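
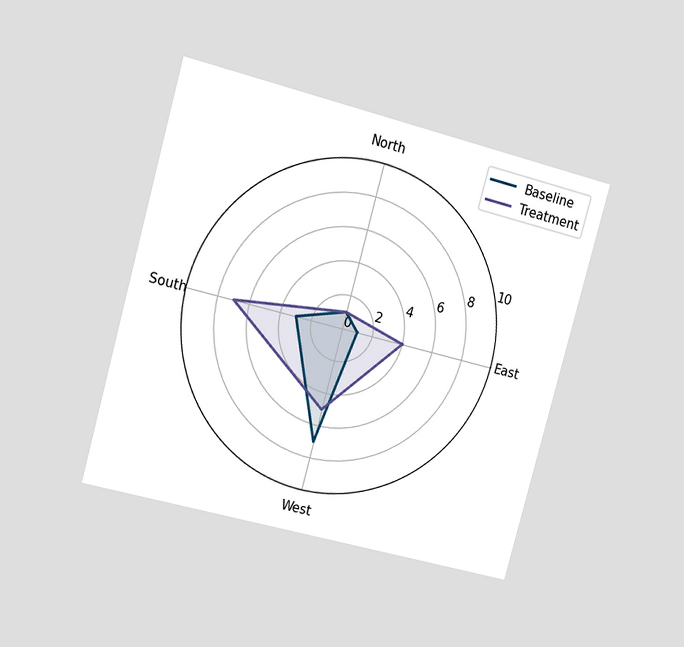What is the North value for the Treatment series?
The chart is tilted about 15° clockwise and viewed slightly from the left. On the North axis, Treatment reaches 1.

1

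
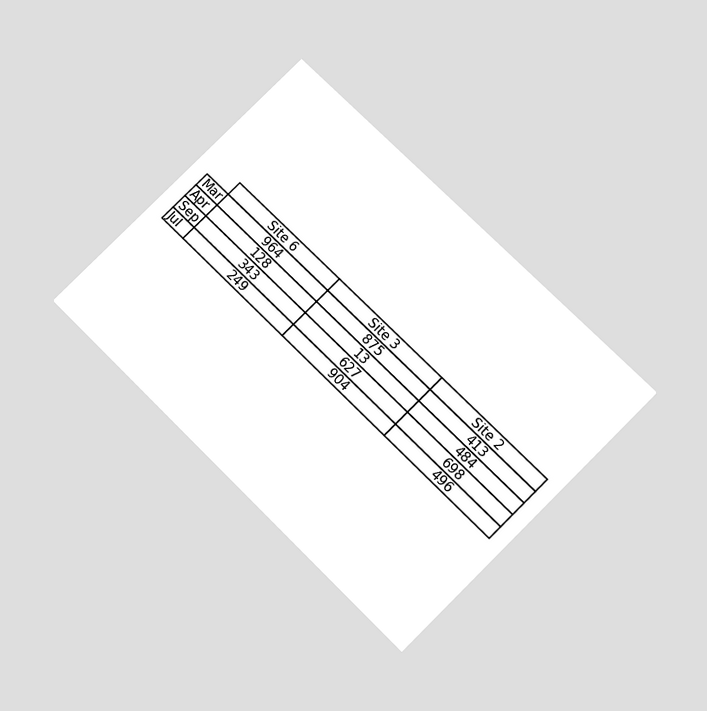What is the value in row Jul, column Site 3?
904

The chart is tilted about 45° clockwise and viewed slightly from below. The (Jul, Site 3) cell reads 904.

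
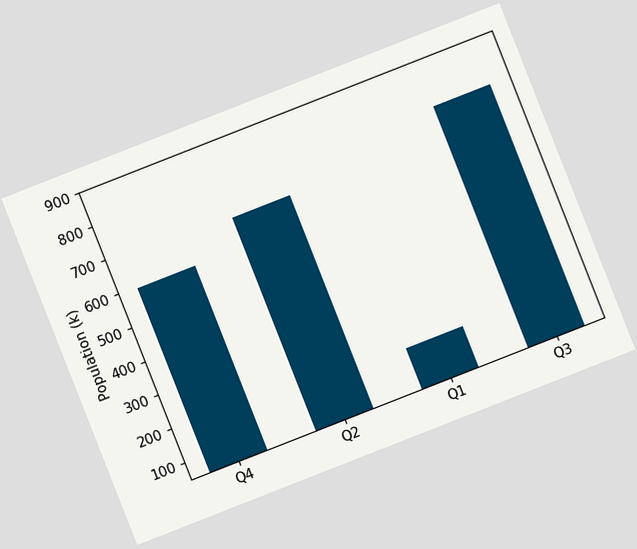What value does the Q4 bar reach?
The chart is tilted about 21° counter-clockwise. Reading along the chart's y-axis, the Q4 bar reaches 595k.

595k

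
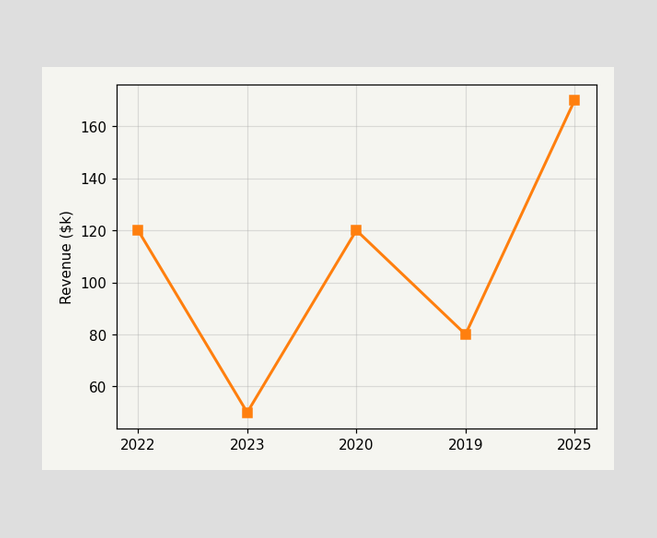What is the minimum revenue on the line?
The lowest point is at 2023, and reading across to the y-axis gives $50k.

$50k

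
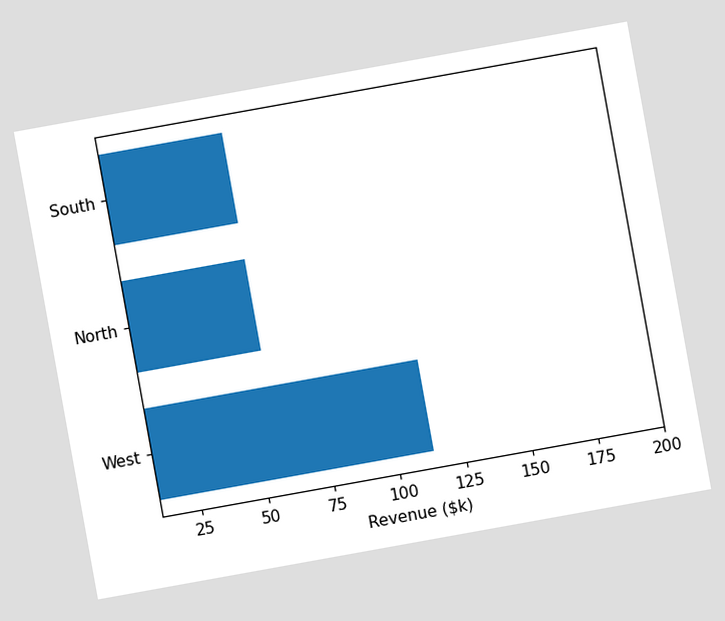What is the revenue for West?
The chart is tilted about 10° counter-clockwise. Reading along the chart's x-axis, the West bar reaches $114k.

$114k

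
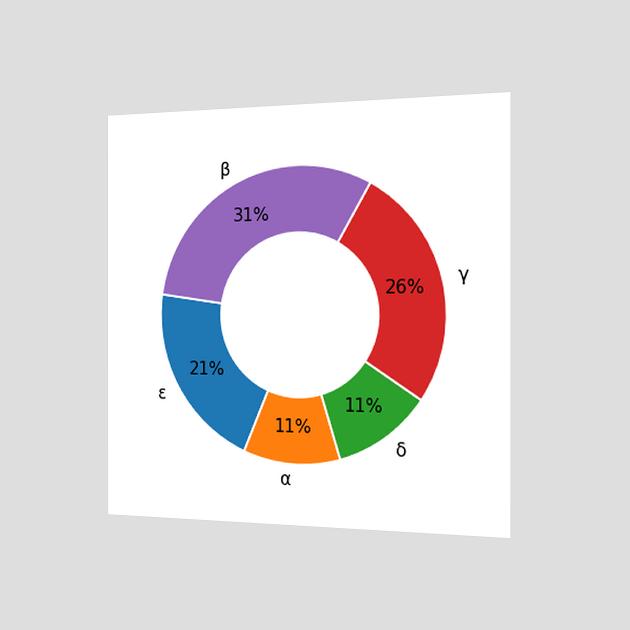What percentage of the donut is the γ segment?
The chart is viewed slightly from the right. The γ segment takes up 26% of the ring.

26%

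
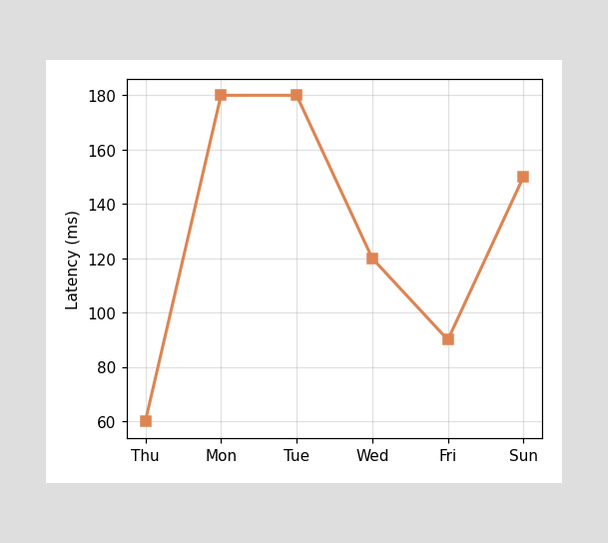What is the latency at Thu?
At Thu, the line is at 60ms.

60ms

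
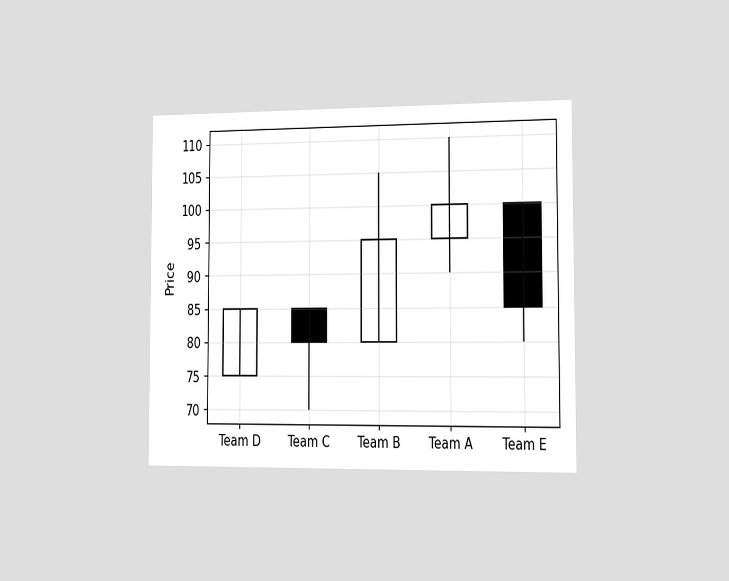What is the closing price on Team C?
The chart is viewed slightly from the right. The Team C candle closes at 80.

80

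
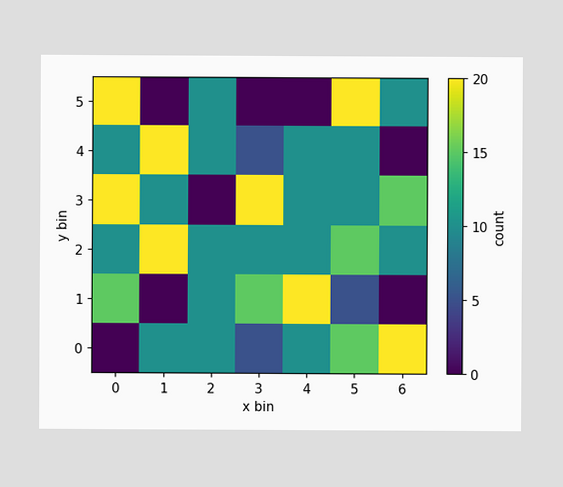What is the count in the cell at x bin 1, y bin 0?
Matching the cell (1, 0) against the colorbar gives 10.

10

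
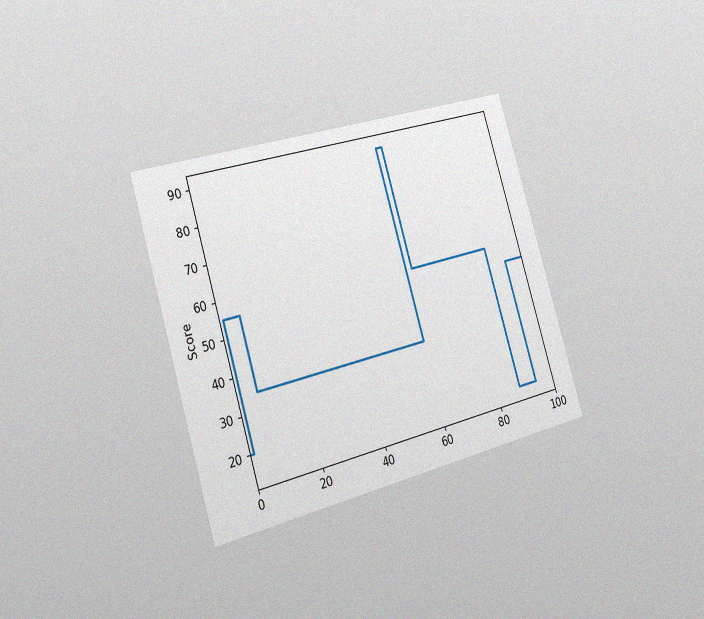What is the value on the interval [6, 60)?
35

The chart is tilted about 17° counter-clockwise and viewed slightly from the left, with some photo noise. On [6, 60) the step sits at 35.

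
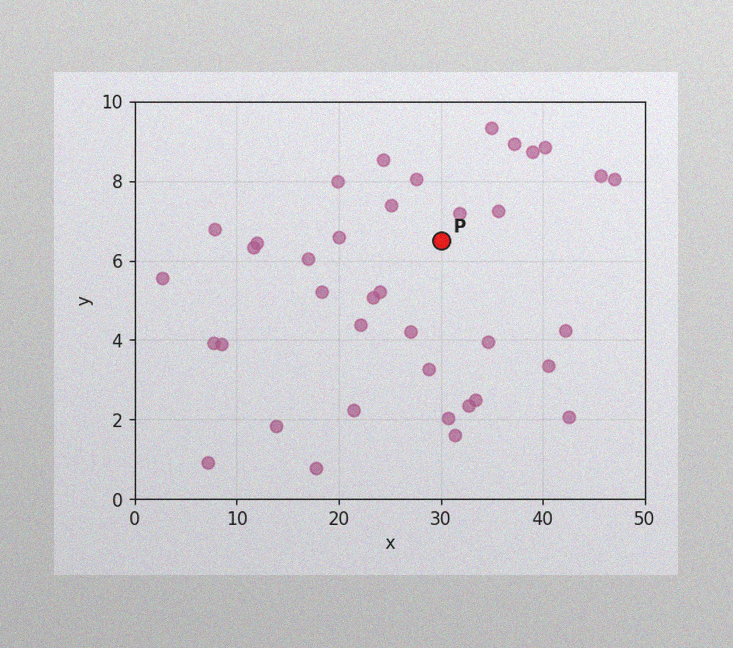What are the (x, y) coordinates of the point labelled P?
(30, 6.5)

The image has some photo noise and uneven lighting. Following the gridlines from P to each axis, P sits at (30, 6.5).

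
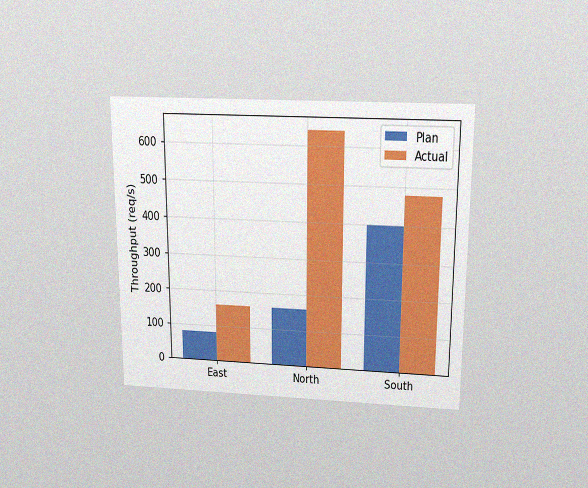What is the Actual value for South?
The chart is viewed slightly from above, with some photo noise. The Actual bar at South reaches 480req/s on the y-axis.

480req/s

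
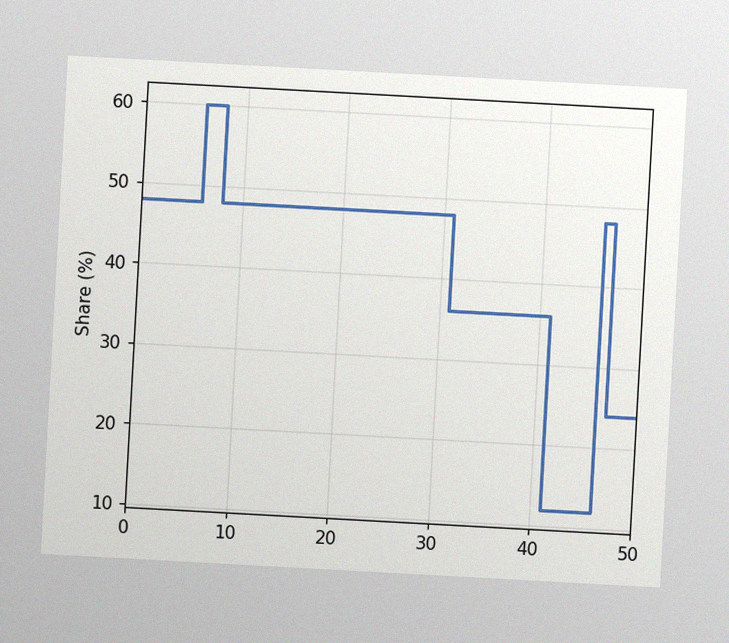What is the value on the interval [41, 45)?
The chart is tilted about 3° clockwise, with some photo noise. On [41, 45) the step sits at 12%.

12%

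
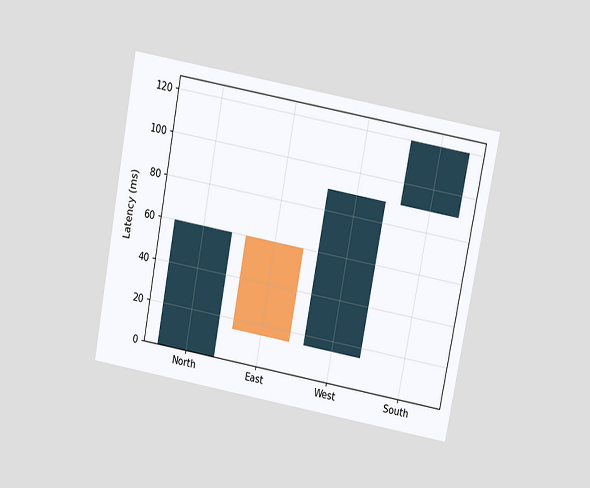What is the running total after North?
The chart is tilted about 11° clockwise and viewed at a slight angle. After North the running total reaches 60ms.

60ms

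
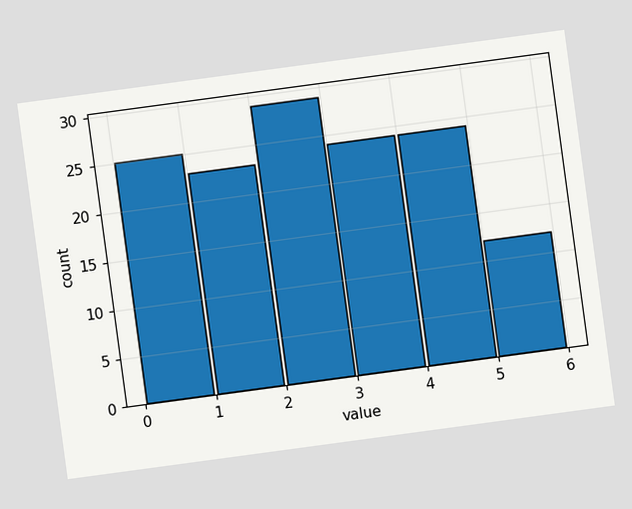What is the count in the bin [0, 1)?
25

The chart is tilted about 8° counter-clockwise. The [0, 1) bin has height 25.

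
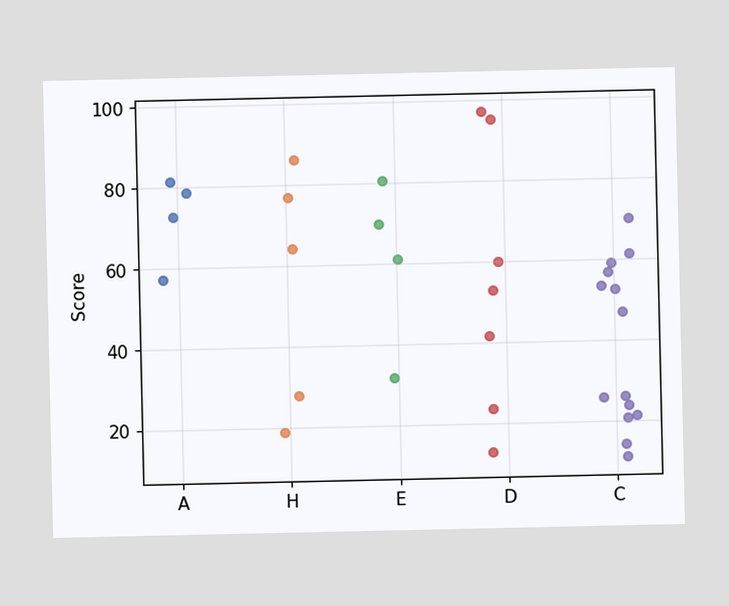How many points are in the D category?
Counting the markers in the D column gives 7.

7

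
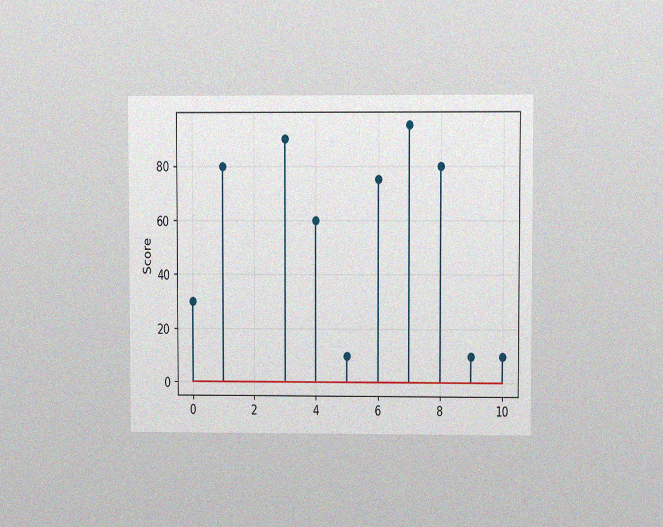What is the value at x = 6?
The chart is viewed at a slight angle, with some photo noise. The stem at x=6 reaches 75.

75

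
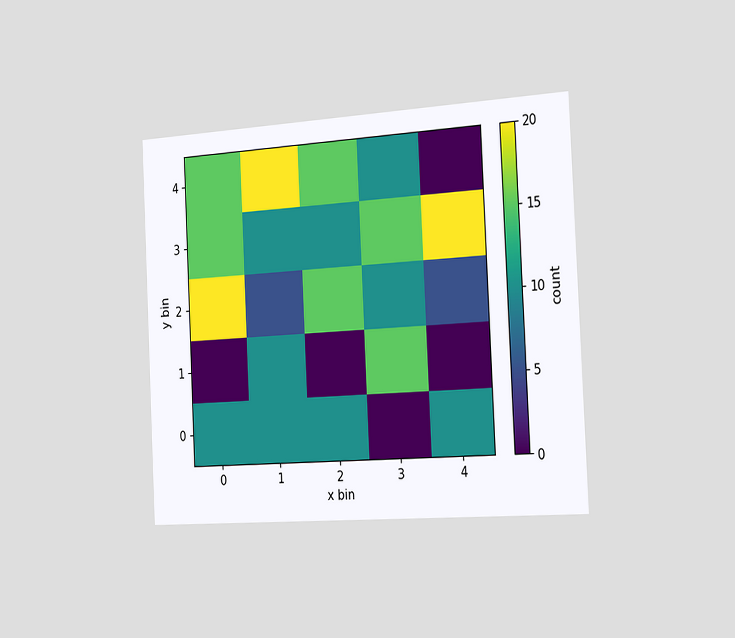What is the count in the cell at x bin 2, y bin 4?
15

The chart is tilted about 3° counter-clockwise and viewed slightly from the right. Matching the cell (2, 4) against the colorbar gives 15.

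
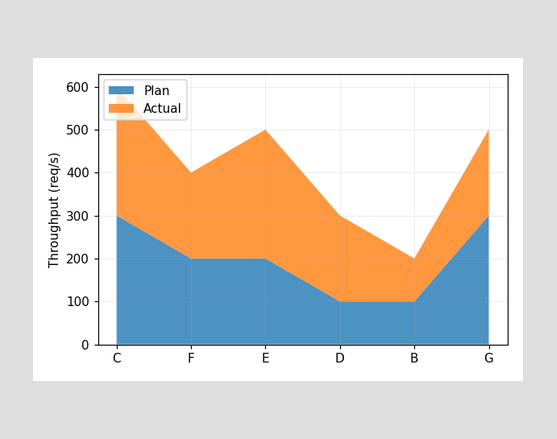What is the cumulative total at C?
The stacked total at C reaches 600req/s.

600req/s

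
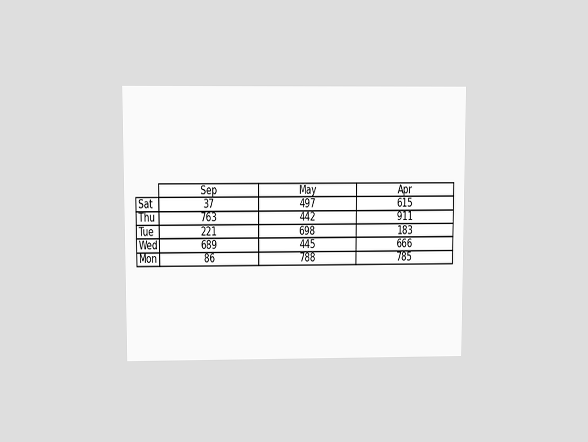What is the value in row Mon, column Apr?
785

The chart is viewed at a slight angle. The (Mon, Apr) cell reads 785.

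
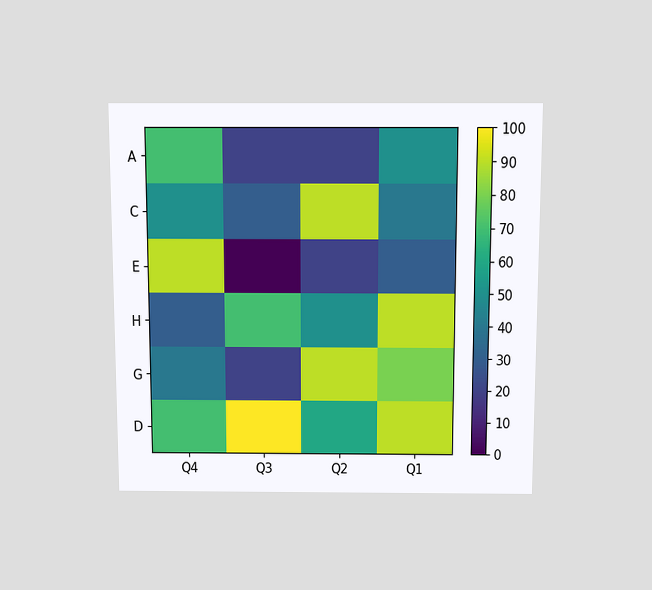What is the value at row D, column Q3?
100

The chart is viewed slightly from above. Matching cell (D, Q3) against the colorbar gives 100.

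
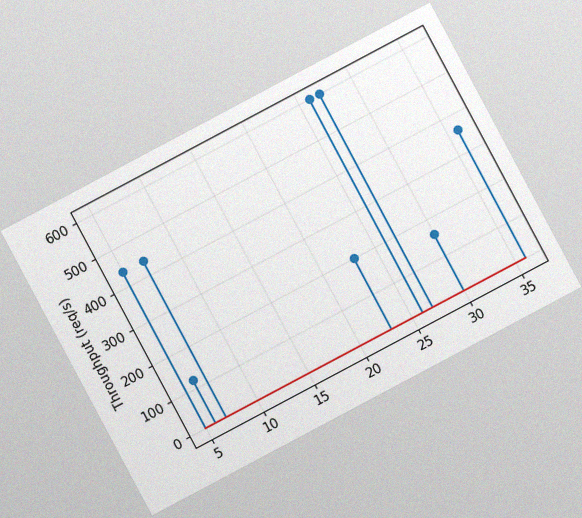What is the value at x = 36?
The chart is tilted about 28° counter-clockwise, with some photo noise. The stem at x=36 reaches 360req/s.

360req/s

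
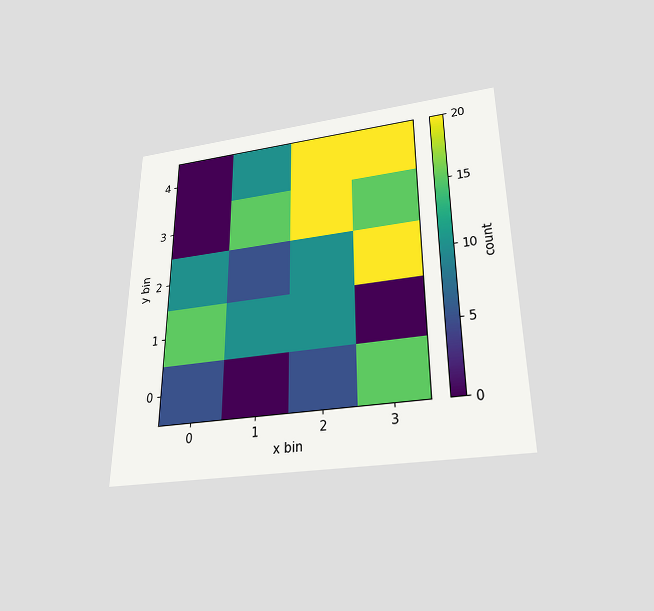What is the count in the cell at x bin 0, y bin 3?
0

The chart is viewed slightly from below. Matching the cell (0, 3) against the colorbar gives 0.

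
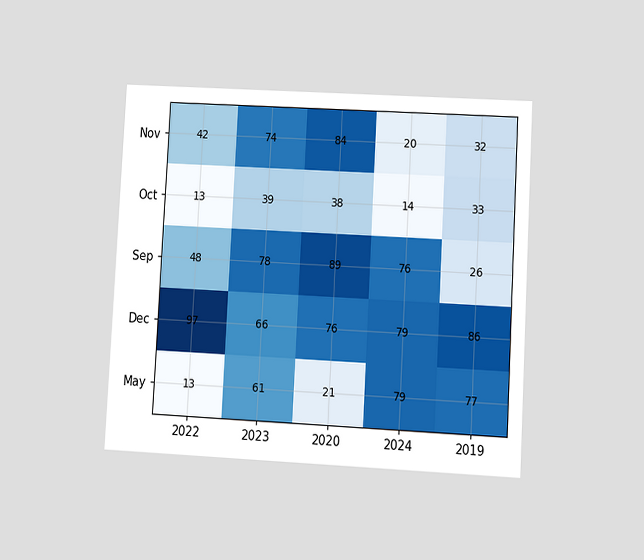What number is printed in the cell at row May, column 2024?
The chart is tilted about 3° clockwise and viewed at a slight angle. The (May, 2024) cell reads 79.

79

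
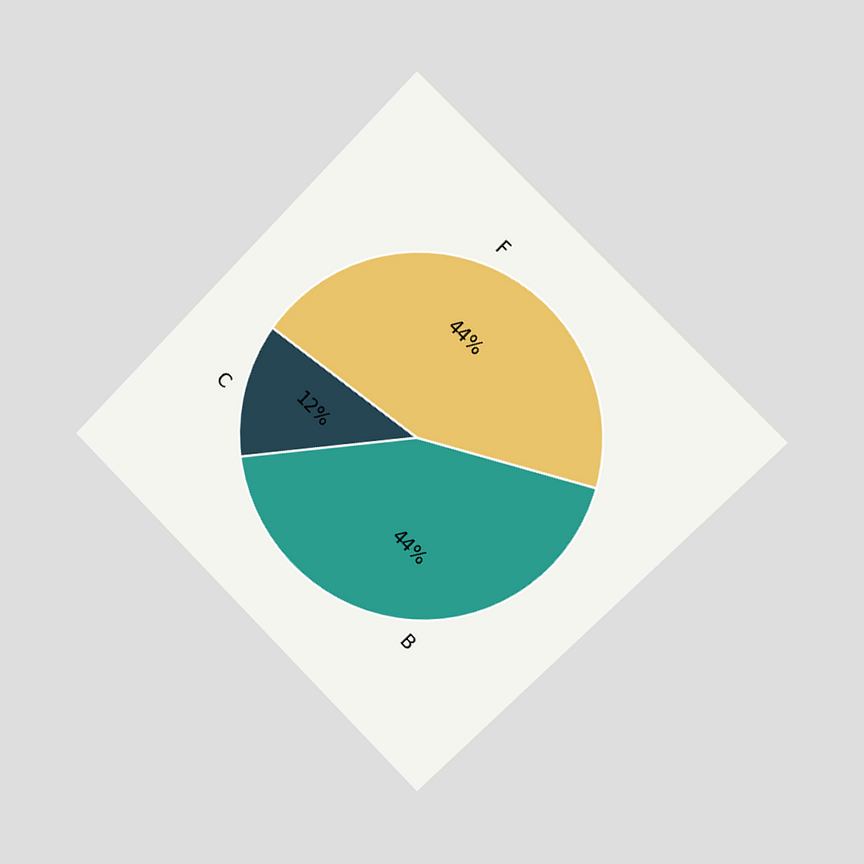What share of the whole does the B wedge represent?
The chart is tilted about 45° clockwise and viewed slightly from the right. The B slice takes up 44% of the pie.

44%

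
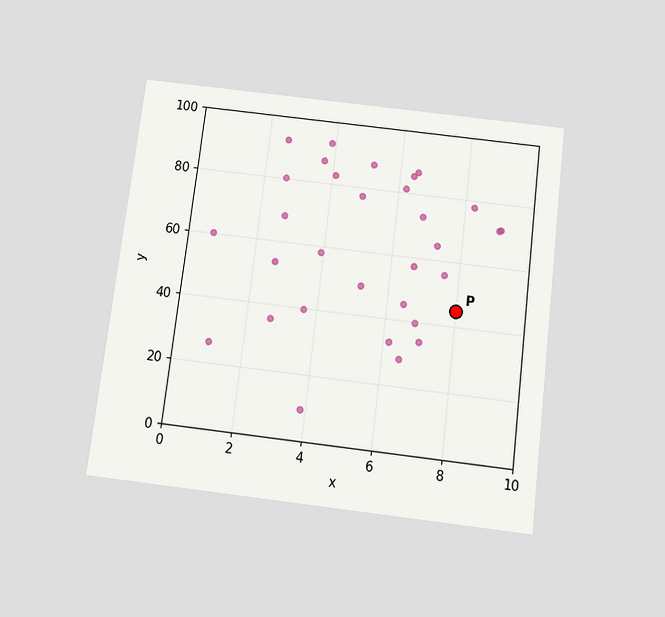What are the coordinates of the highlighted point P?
The chart is tilted about 7° clockwise and viewed slightly from below. Following the gridlines from P to each axis, P sits at (8, 45).

(8, 45)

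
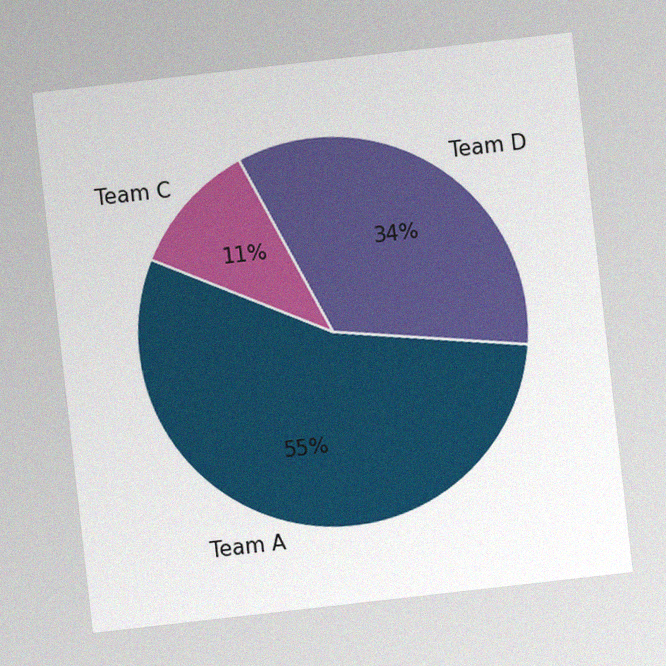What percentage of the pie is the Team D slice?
The chart is tilted about 6° counter-clockwise, with some photo noise. The Team D slice takes up 34% of the pie.

34%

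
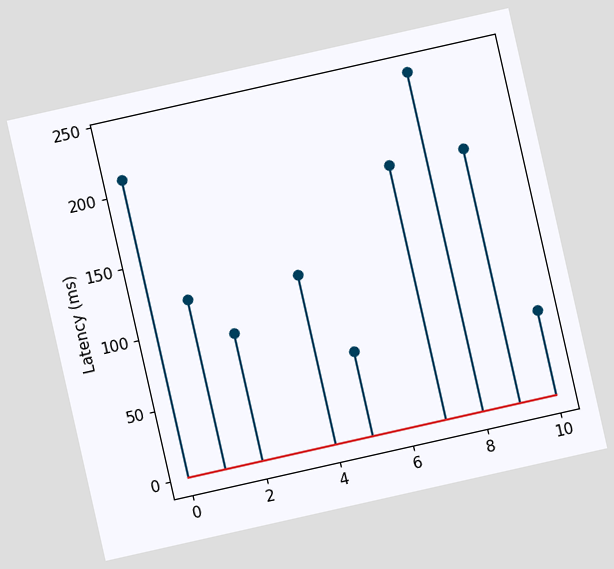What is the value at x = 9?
180ms

The chart is tilted about 13° counter-clockwise. The stem at x=9 reaches 180ms.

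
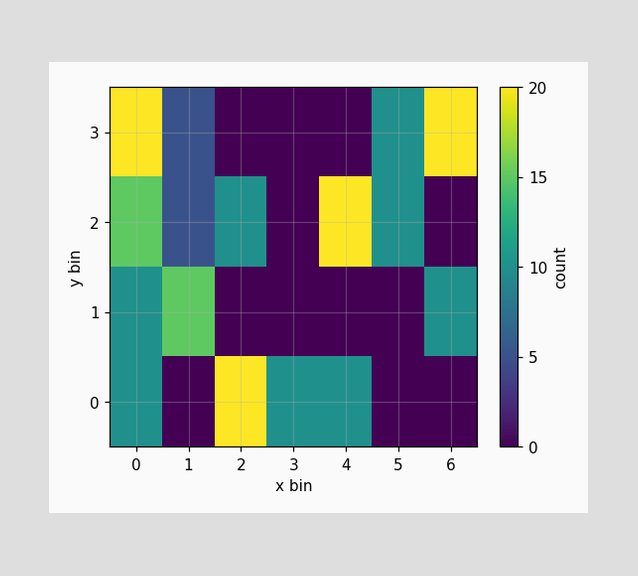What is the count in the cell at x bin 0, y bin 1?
10

Matching the cell (0, 1) against the colorbar gives 10.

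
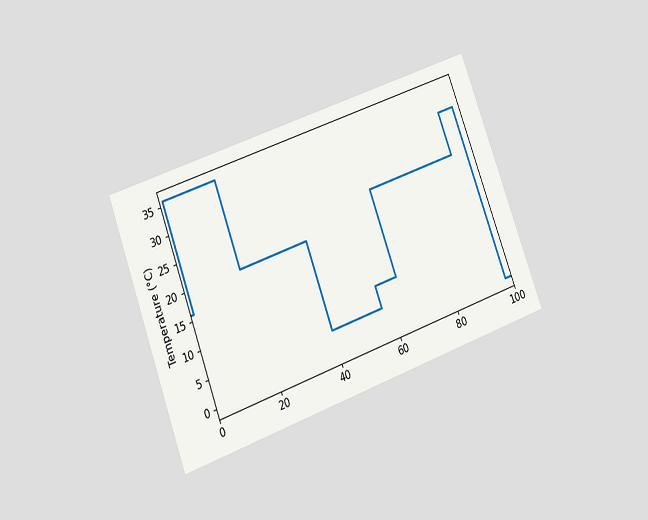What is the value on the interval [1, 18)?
The chart is tilted about 20° counter-clockwise and viewed at a slight angle. On [1, 18) the step sits at 36°C.

36°C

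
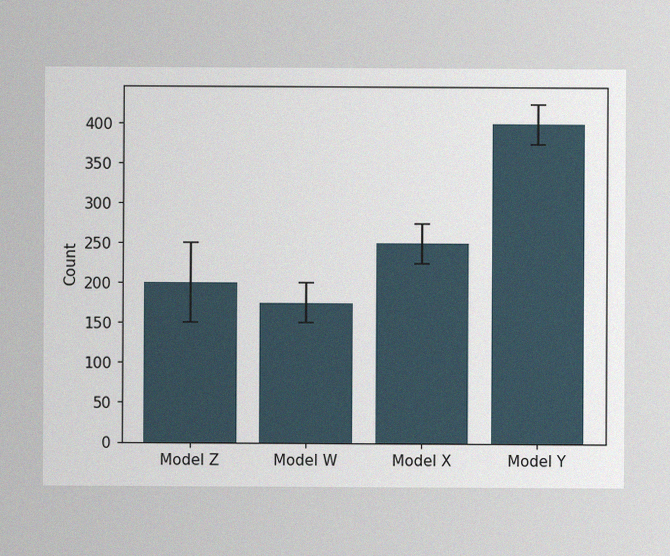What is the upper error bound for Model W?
The image has some photo noise and uneven lighting. The Model W bar's upper whisker reaches 200.

200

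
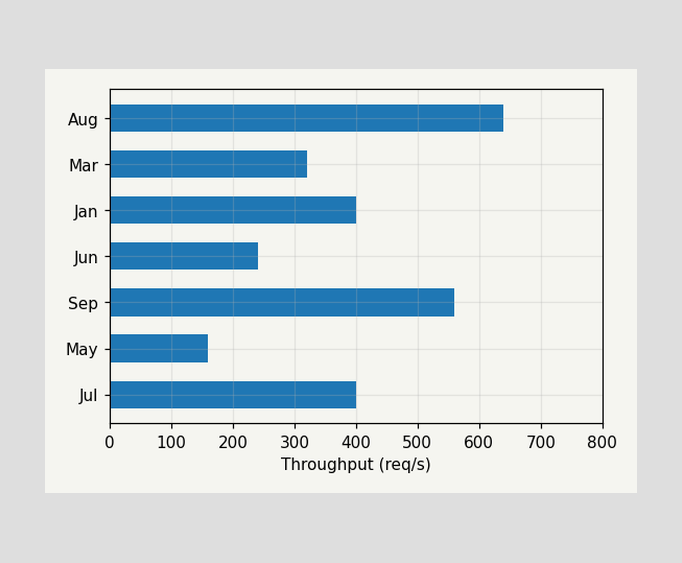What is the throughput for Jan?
400req/s

Reading along the chart's x-axis, the Jan bar reaches 400req/s.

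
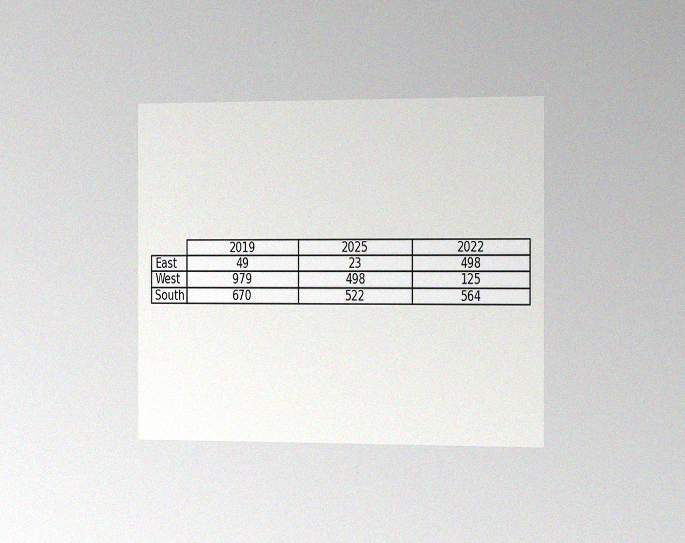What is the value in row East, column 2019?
The chart is viewed slightly from the right, with some photo noise. The (East, 2019) cell reads 49.

49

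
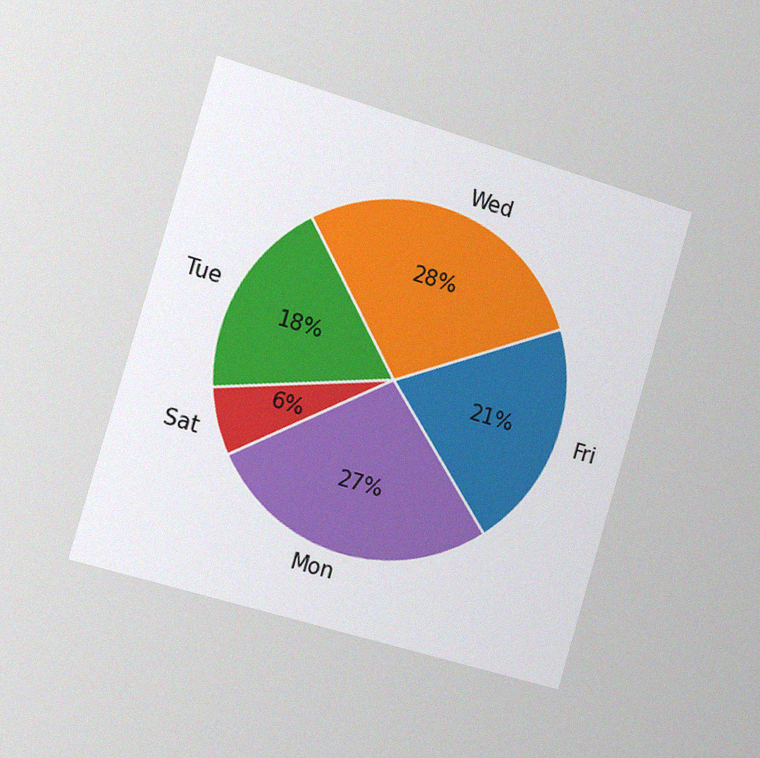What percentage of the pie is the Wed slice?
The chart is tilted about 16° clockwise and viewed slightly from the left, with some photo noise. The Wed slice takes up 28% of the pie.

28%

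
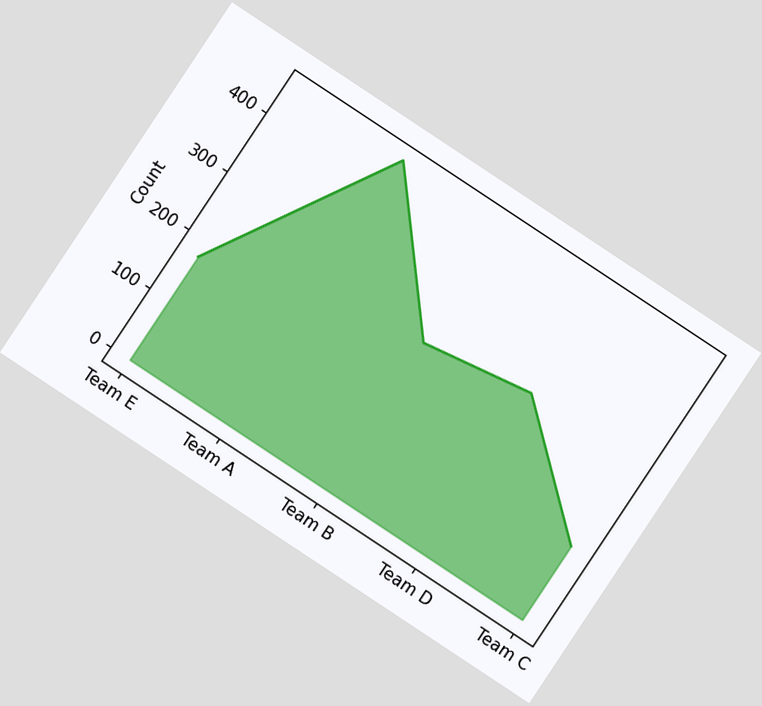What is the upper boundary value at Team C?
125

The chart is tilted about 34° clockwise. At Team C the upper boundary is at 125.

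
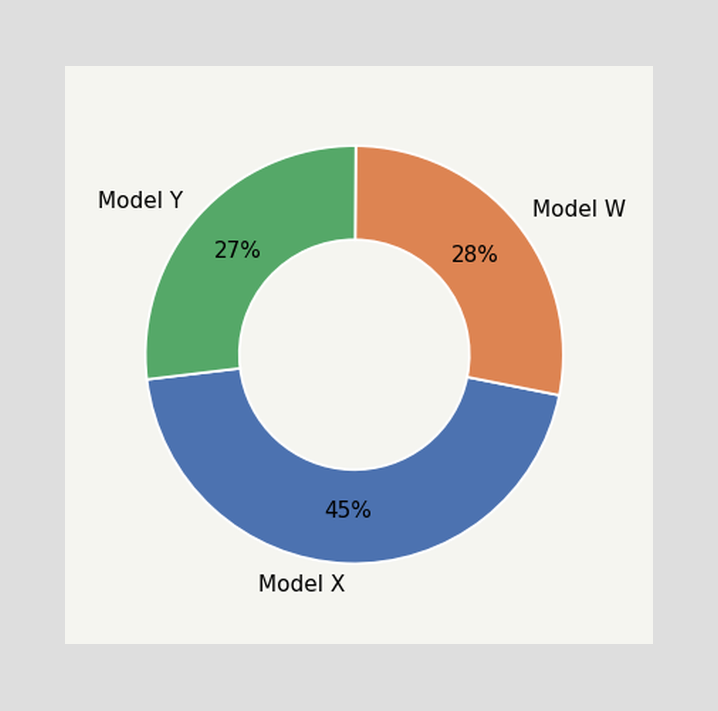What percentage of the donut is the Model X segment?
The Model X segment takes up 45% of the ring.

45%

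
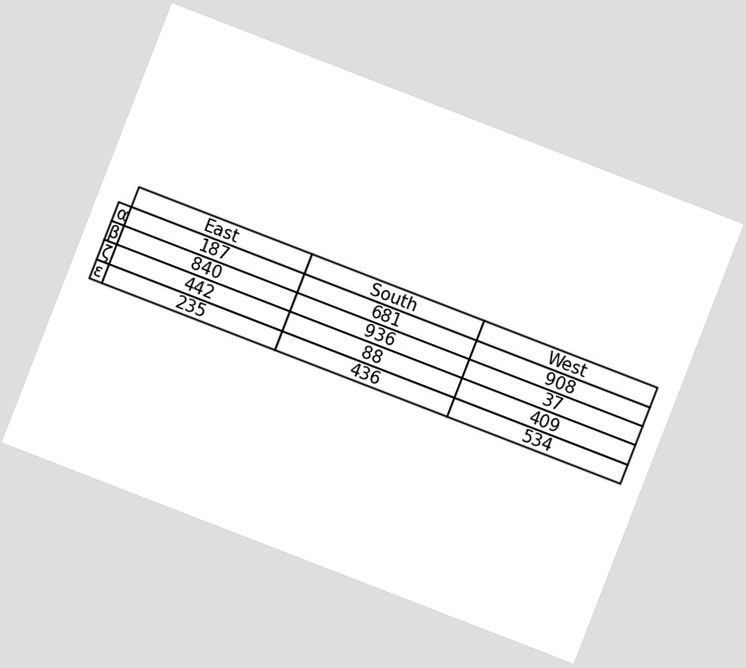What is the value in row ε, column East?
The chart is tilted about 21° clockwise. The (ε, East) cell reads 235.

235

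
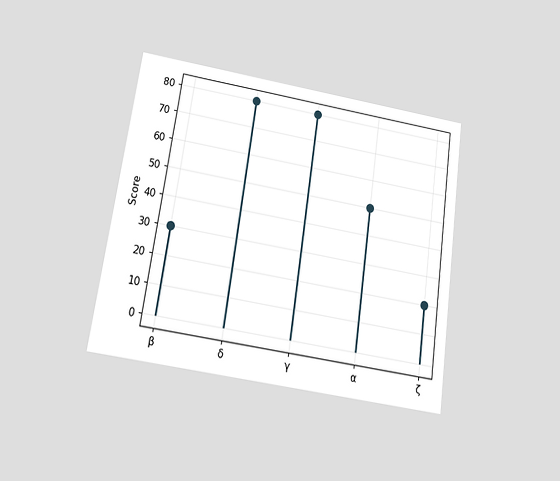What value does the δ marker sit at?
The chart is tilted about 8° clockwise and viewed slightly from below. The δ marker sits at 80.

80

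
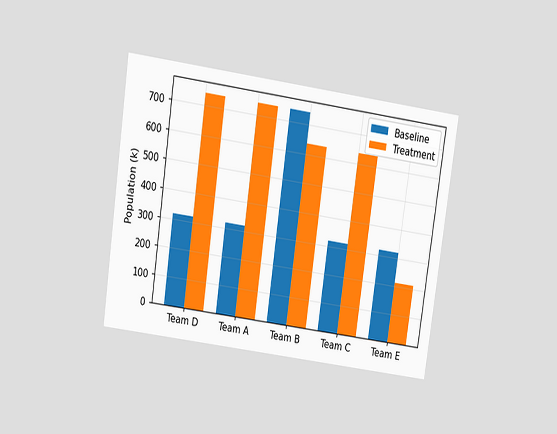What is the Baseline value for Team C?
The chart is tilted about 8° clockwise and viewed at a slight angle. The Baseline bar at Team C reaches 318k on the y-axis.

318k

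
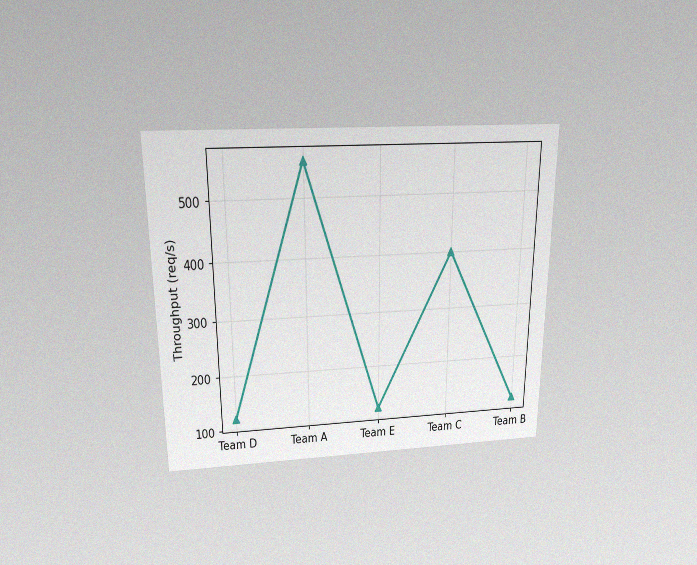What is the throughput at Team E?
120req/s

The chart is viewed slightly from above, with some photo noise. At Team E, the line is at 120req/s.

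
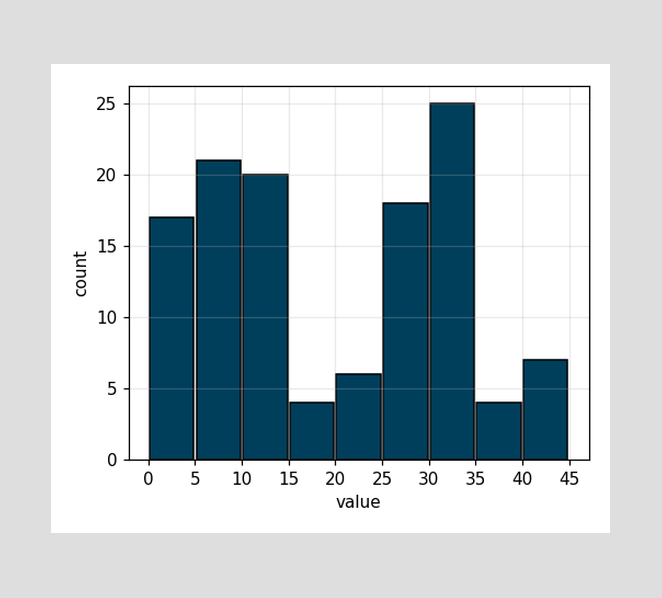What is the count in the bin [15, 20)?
The [15, 20) bin has height 4.

4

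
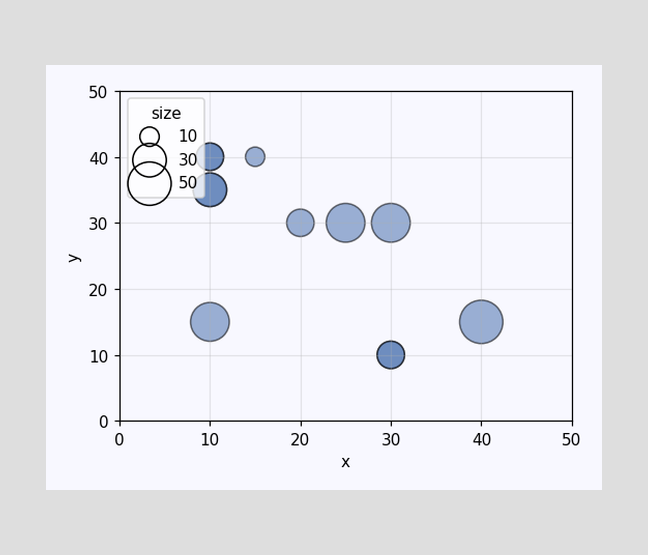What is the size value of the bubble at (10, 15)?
Matching the bubble at (10, 15) against the size legend gives 40.

40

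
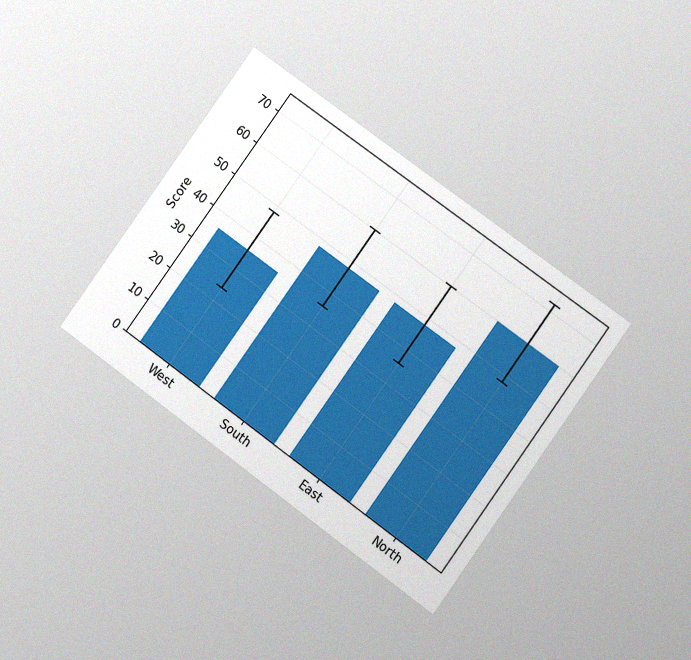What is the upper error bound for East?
60

The chart is tilted about 36° clockwise and viewed at a slight angle, with some photo noise. The East bar's upper whisker reaches 60.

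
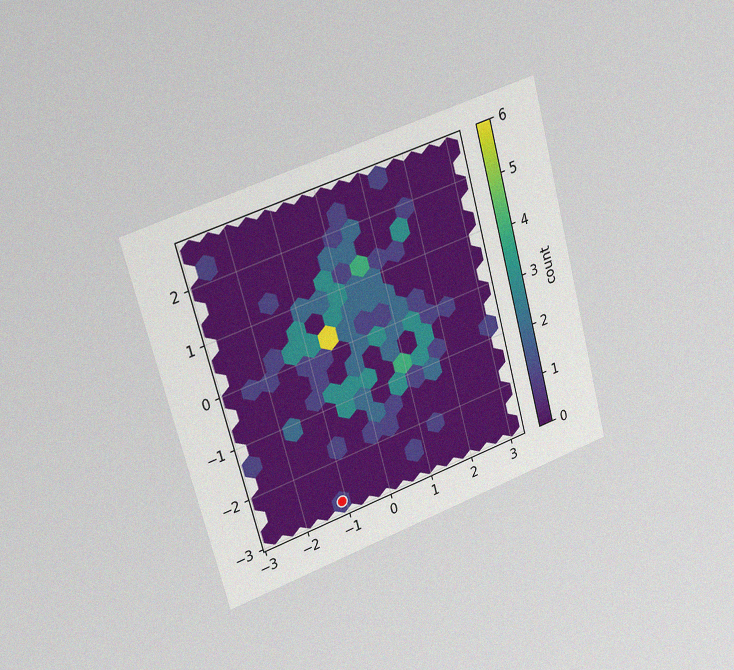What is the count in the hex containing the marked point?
1

The chart is tilted about 15° counter-clockwise and viewed slightly from the left, with some photo noise. The marked hex reads 1 on the colorbar.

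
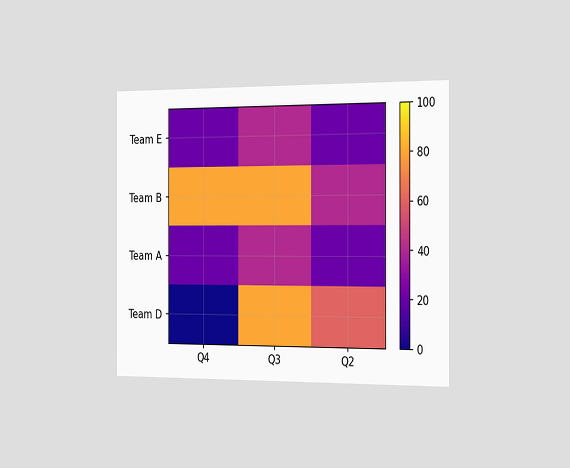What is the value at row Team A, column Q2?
20

The chart is viewed slightly from the right. Matching cell (Team A, Q2) against the colorbar gives 20.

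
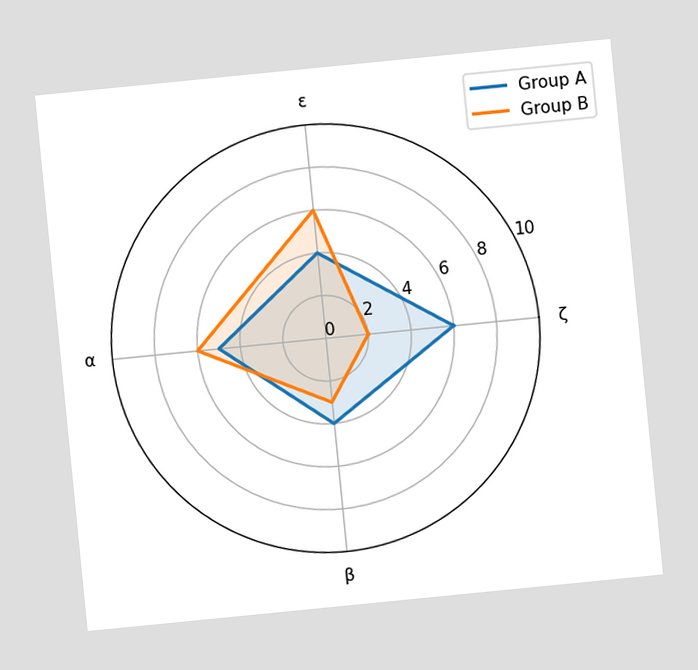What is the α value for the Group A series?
5

The chart is tilted about 6° counter-clockwise. On the α axis, Group A reaches 5.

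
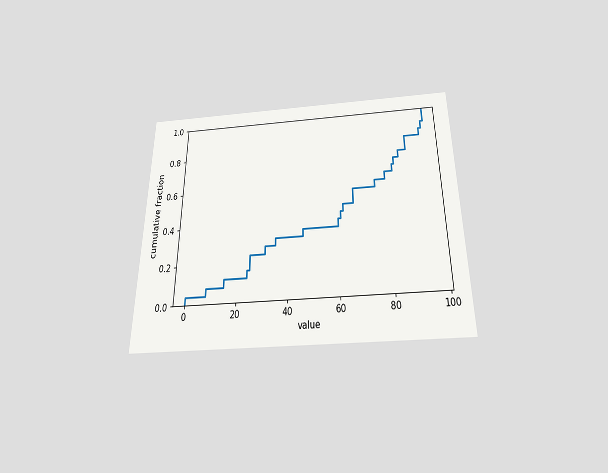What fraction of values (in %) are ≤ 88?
84%

The chart is viewed slightly from below. At x=88 the ECDF step is at 84%.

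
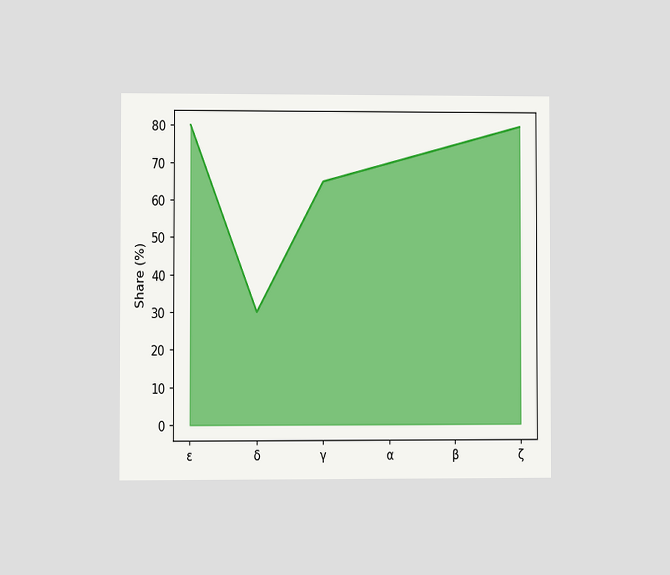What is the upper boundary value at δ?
30%

The chart is viewed at a slight angle. At δ the upper boundary is at 30%.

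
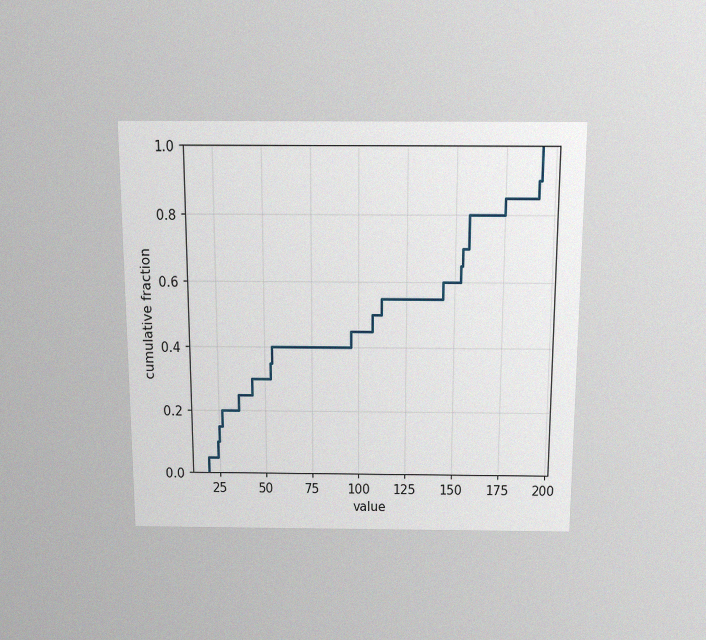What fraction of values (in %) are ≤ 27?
The chart is viewed slightly from above, with some photo noise. At x=27 the ECDF step is at 20%.

20%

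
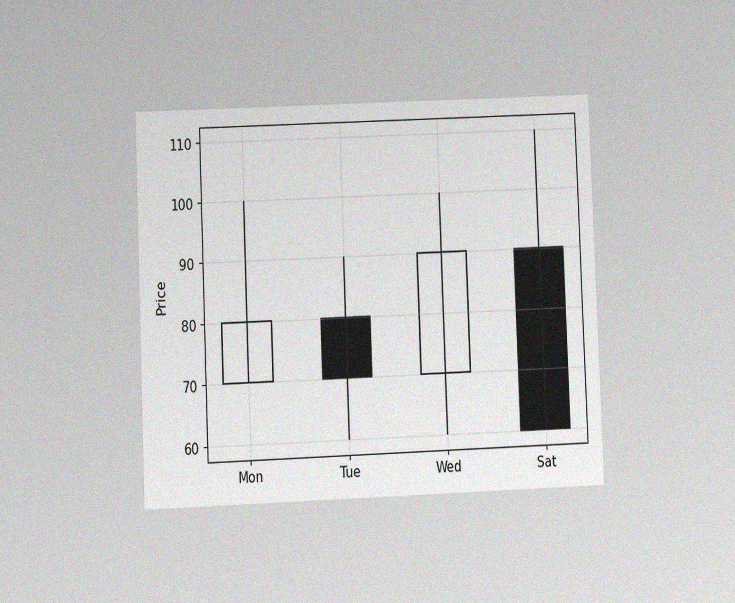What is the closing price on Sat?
60

The chart is tilted about 2° counter-clockwise and viewed at a slight angle, with some photo noise. The Sat candle closes at 60.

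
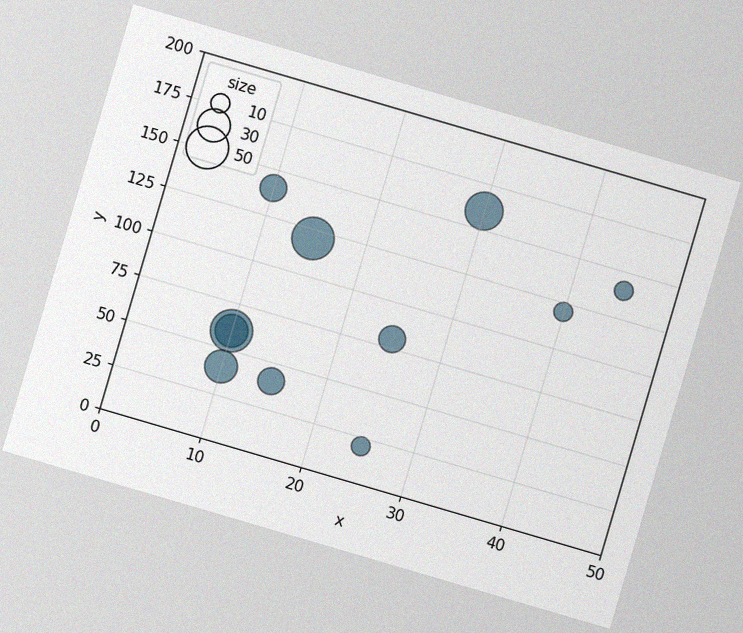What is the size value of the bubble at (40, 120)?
10

The chart is tilted about 16° clockwise, with some photo noise. Matching the bubble at (40, 120) against the size legend gives 10.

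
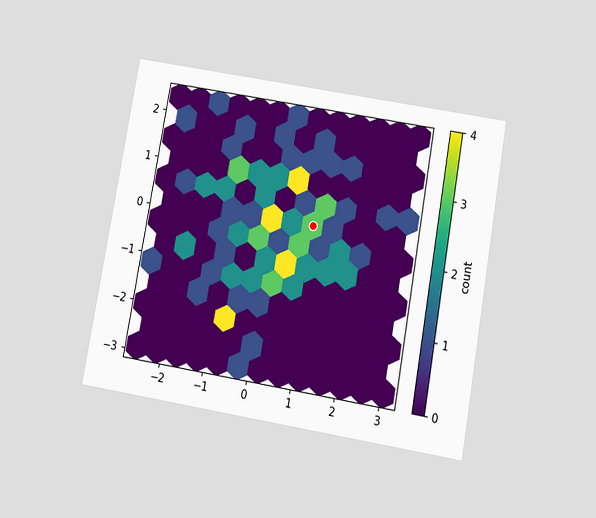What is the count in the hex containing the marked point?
The chart is tilted about 10° clockwise and viewed slightly from below. The marked hex reads 3 on the colorbar.

3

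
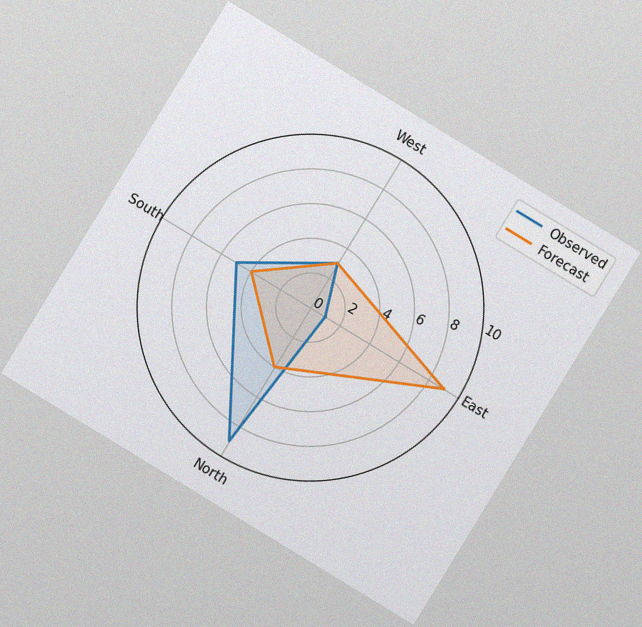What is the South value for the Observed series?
5

The chart is tilted about 31° clockwise, with some photo noise. On the South axis, Observed reaches 5.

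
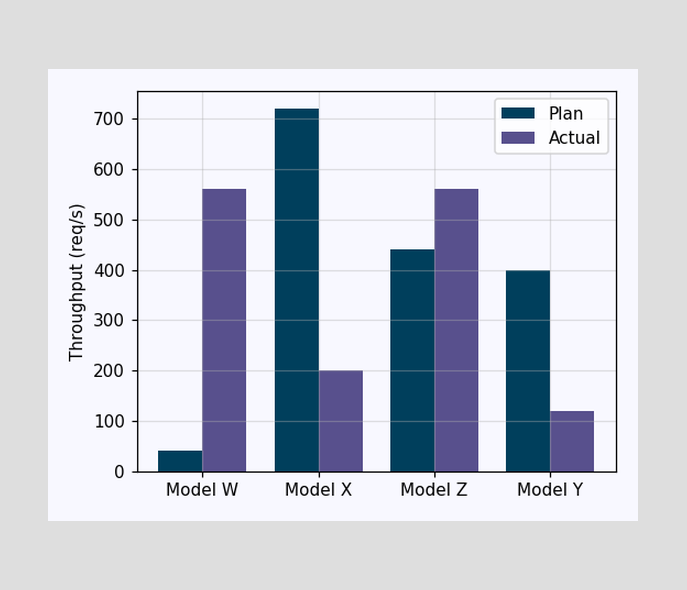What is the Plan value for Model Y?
The Plan bar at Model Y reaches 400req/s on the y-axis.

400req/s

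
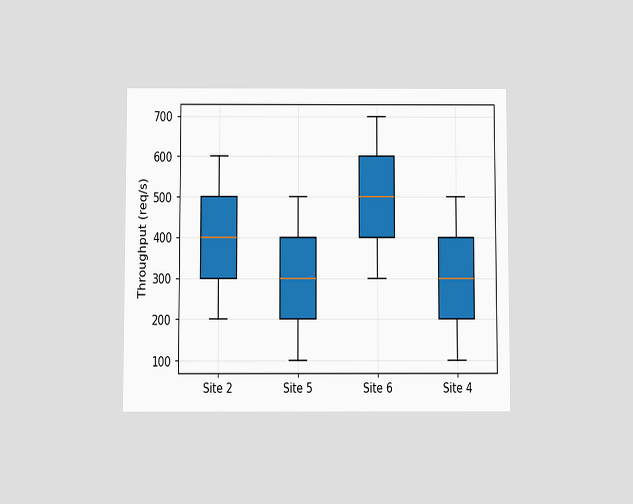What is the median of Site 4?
300req/s

The chart is viewed at a slight angle. The median line in the Site 4 box sits at 300req/s.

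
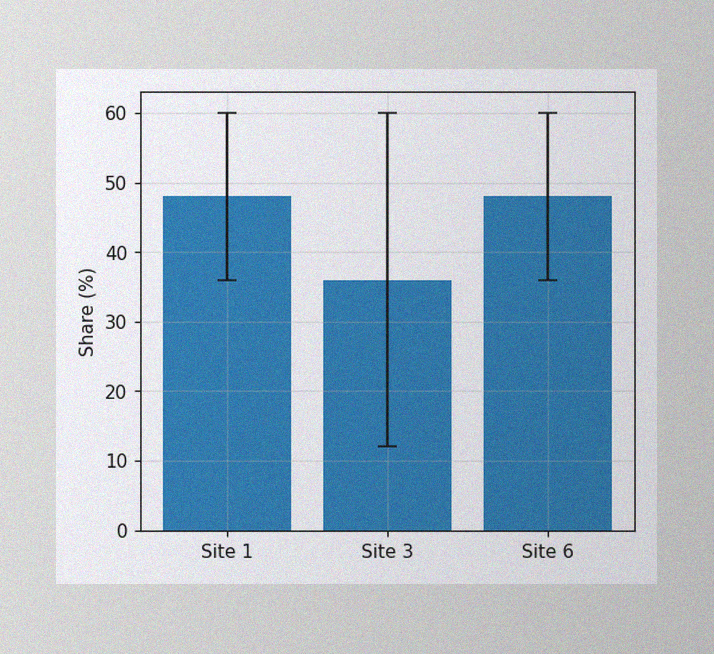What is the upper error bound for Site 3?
60%

The image has some photo noise and uneven lighting. The Site 3 bar's upper whisker reaches 60%.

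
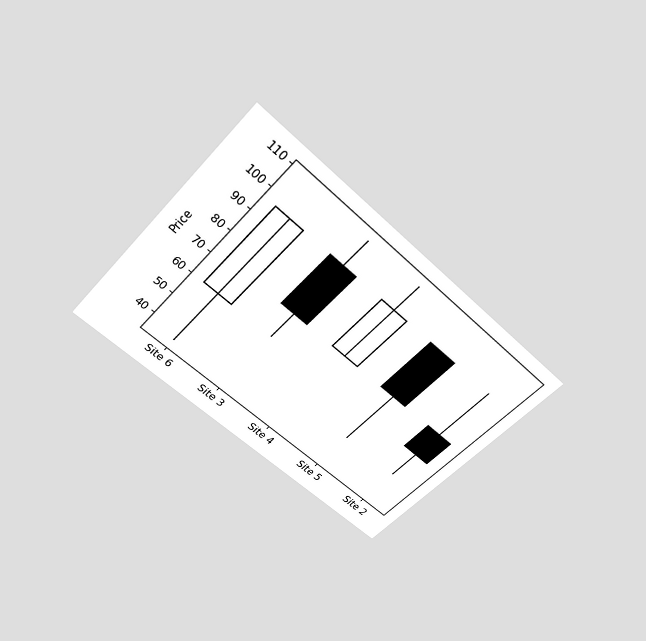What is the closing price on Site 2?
The chart is tilted about 43° clockwise and viewed slightly from above. The Site 2 candle closes at 60.

60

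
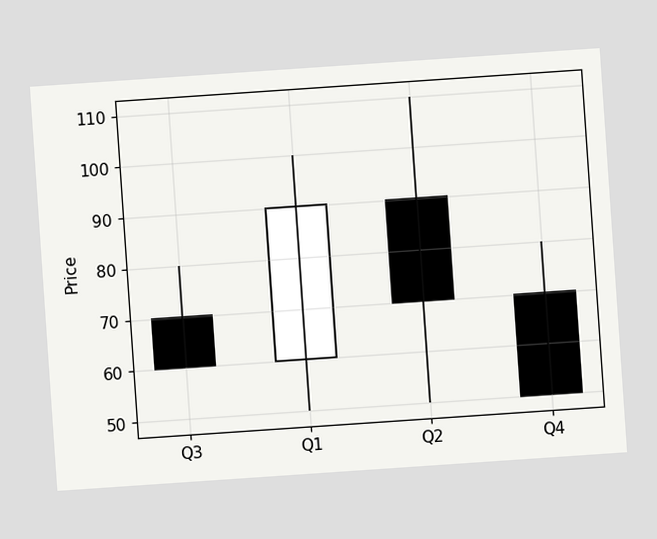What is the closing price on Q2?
The chart is tilted about 4° counter-clockwise. The Q2 candle closes at 70.

70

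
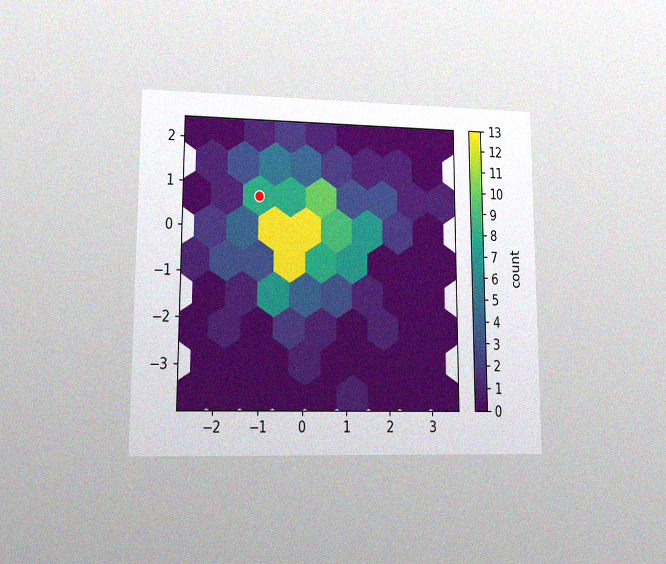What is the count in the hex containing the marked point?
The chart is viewed at a slight angle, with some photo noise. The marked hex reads 8 on the colorbar.

8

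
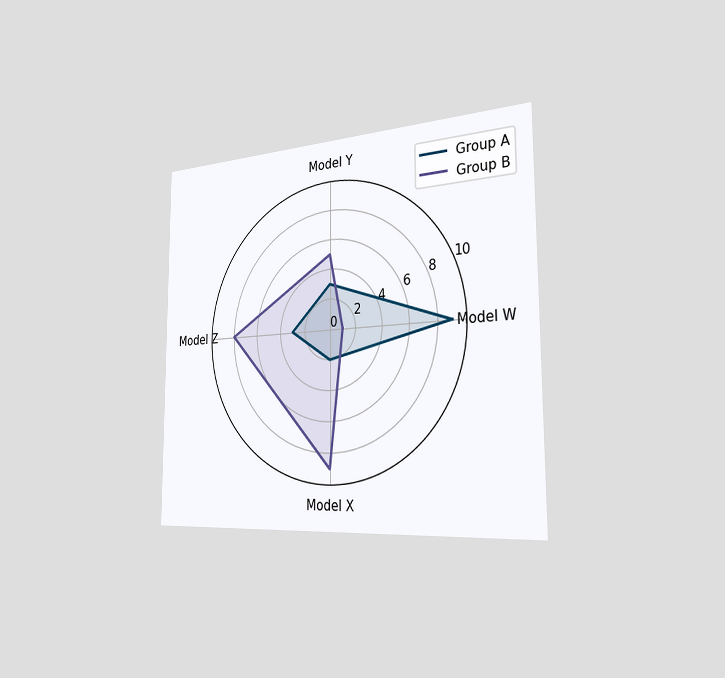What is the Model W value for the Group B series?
1

The chart is viewed slightly from the right. On the Model W axis, Group B reaches 1.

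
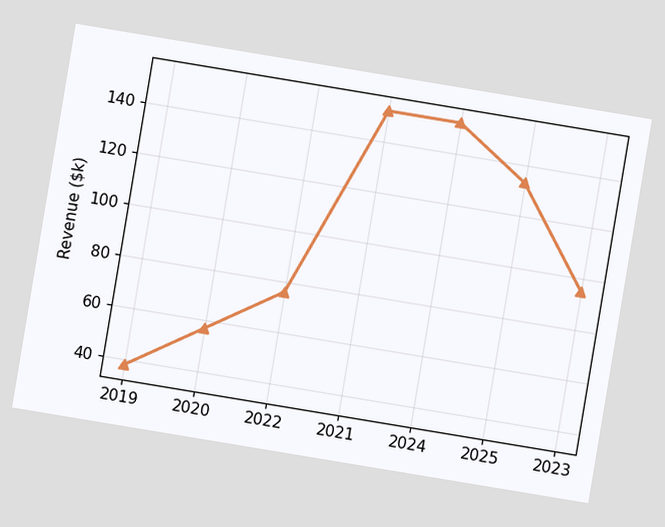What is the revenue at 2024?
The chart is tilted about 9° clockwise. At 2024, the line is at $152k.

$152k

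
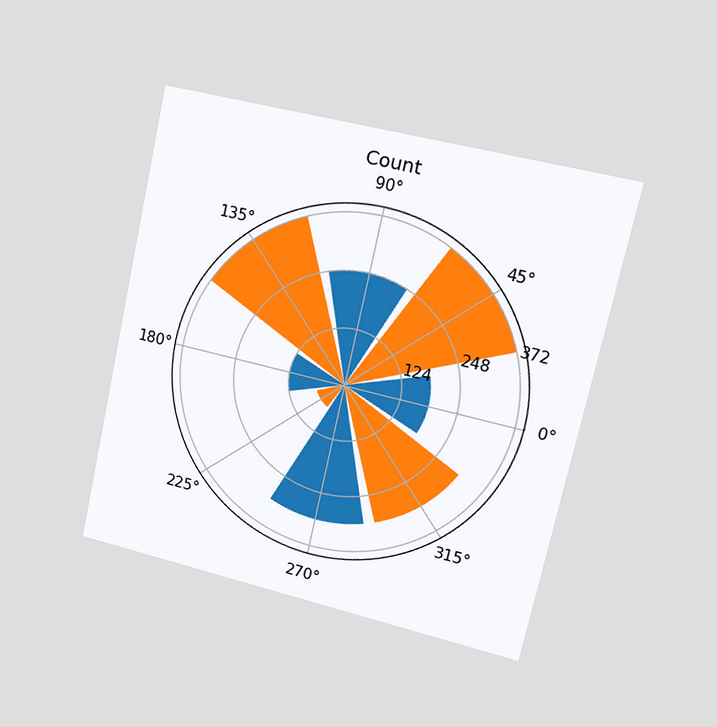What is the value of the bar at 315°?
310

The chart is tilted about 12° clockwise and viewed slightly from the right. The bar at 315° reaches 310 on the radial axis.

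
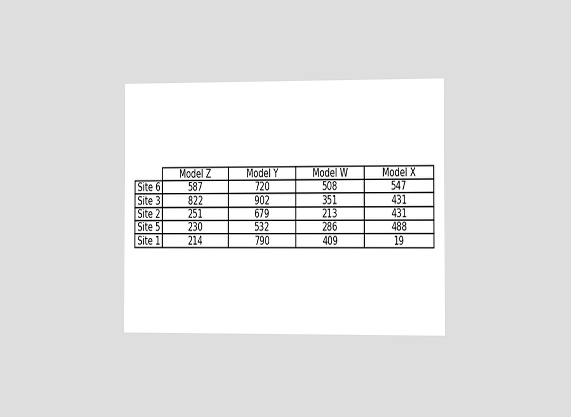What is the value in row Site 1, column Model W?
409

The chart is viewed slightly from the right. The (Site 1, Model W) cell reads 409.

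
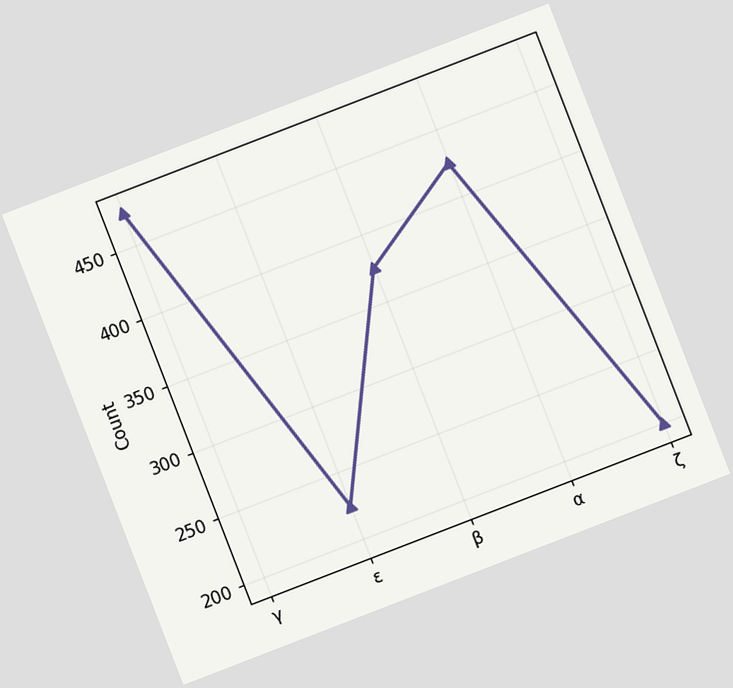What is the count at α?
The chart is tilted about 21° counter-clockwise. At α, the line is at 425.

425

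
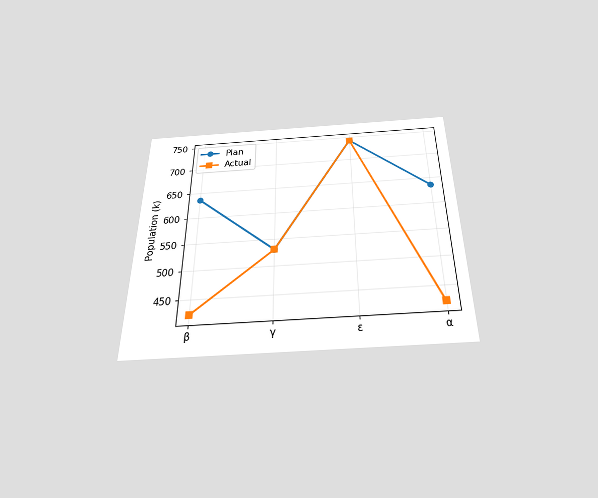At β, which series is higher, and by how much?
The chart is viewed slightly from below. At β, Plan sits above the other line by 212k.

Plan, by 212k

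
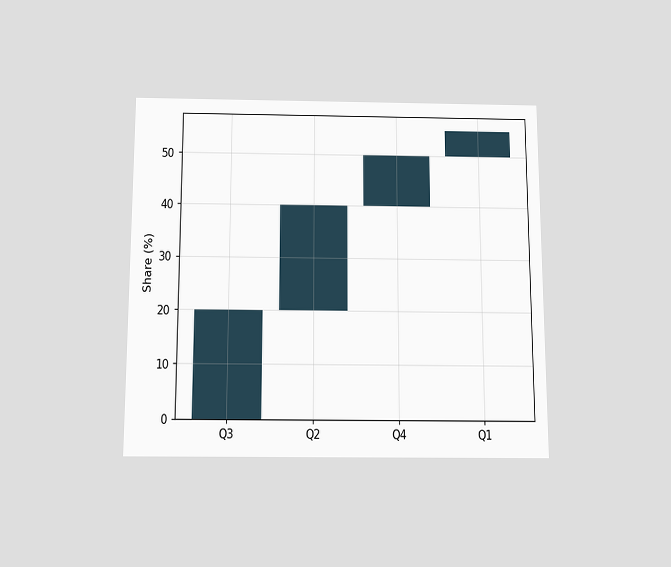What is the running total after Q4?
The chart is viewed slightly from below. After Q4 the running total reaches 50%.

50%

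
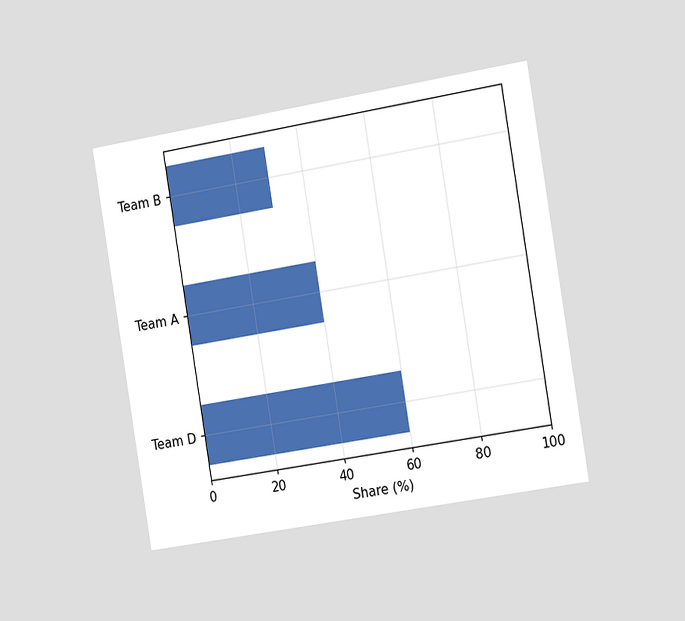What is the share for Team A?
The chart is tilted about 9° counter-clockwise and viewed slightly from the right. Reading along the chart's x-axis, the Team A bar reaches 40%.

40%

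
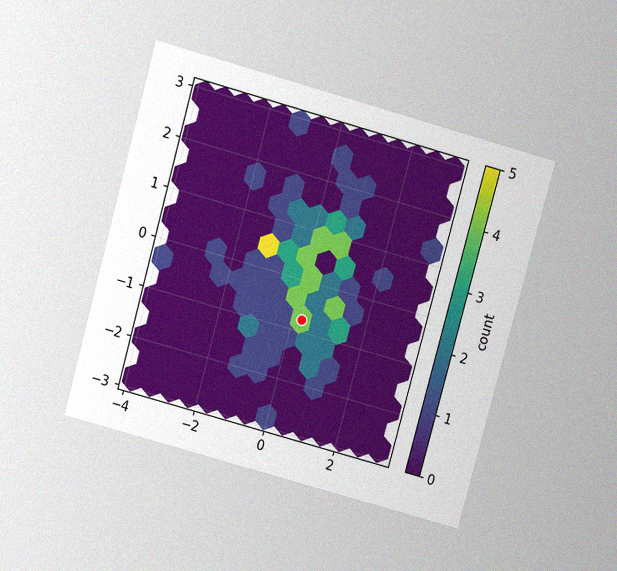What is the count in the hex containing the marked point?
The chart is tilted about 15° clockwise and viewed at a slight angle, with some photo noise. The marked hex reads 4 on the colorbar.

4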